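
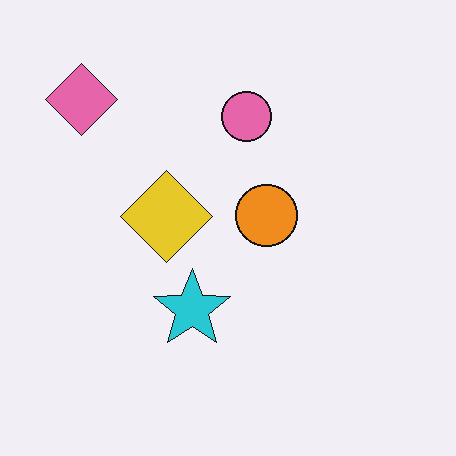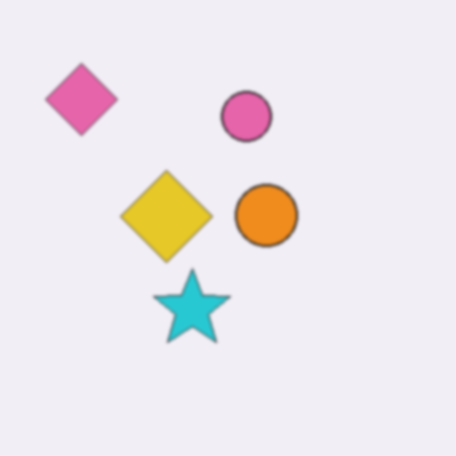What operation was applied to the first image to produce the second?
Slightly softened.

Shape edges and outlines are uniformly softened across the whole image.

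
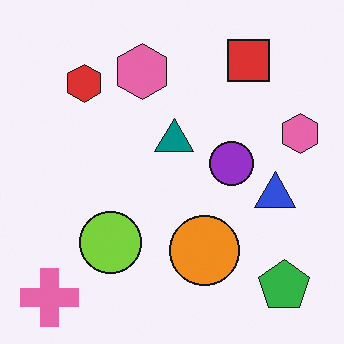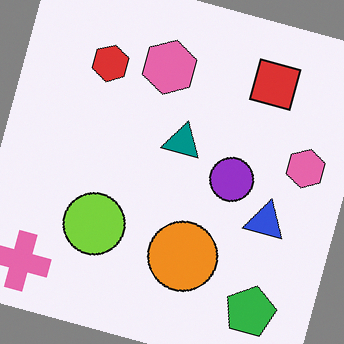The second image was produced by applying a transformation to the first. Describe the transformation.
This is the original image rotated clockwise by a clearly visible amount.

Every shape is tilted by the same angle and the image corners show triangular fill wedges — a whole-image rotation by a non-right angle.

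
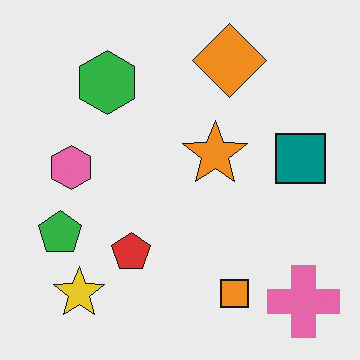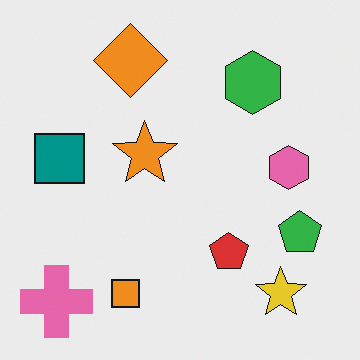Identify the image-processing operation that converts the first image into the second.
The second image is the first flipped horizontally (left ↔ right).

The pink cross is in the bottom-right of the first image and the bottom-left of the second — shapes on opposite sides of the vertical midline have swapped in a mirror flip.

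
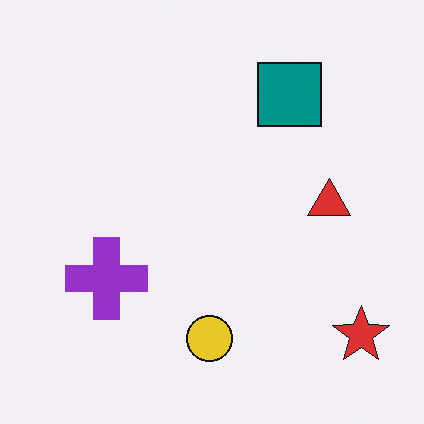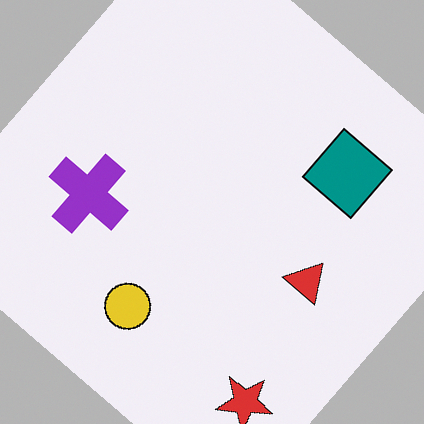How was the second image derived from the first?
This is the original image rotated clockwise by a large amount — several tens of degrees.

Every shape is tilted by the same angle and the image corners show triangular fill wedges — a whole-image rotation by a non-right angle.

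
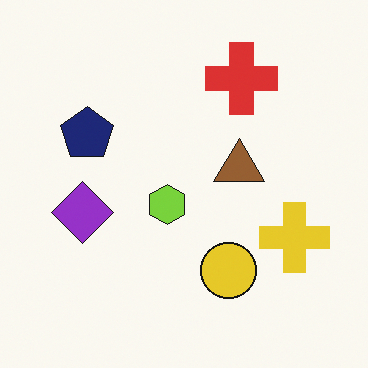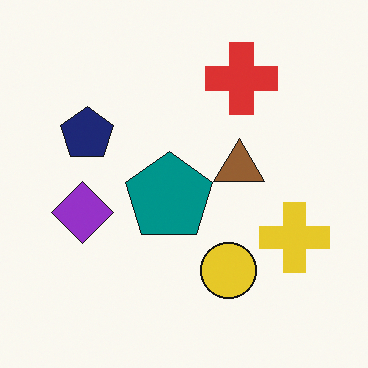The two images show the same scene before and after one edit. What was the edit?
Overlaid with an additional teal pentagon.

A teal pentagon appears in the second image that is absent from the first.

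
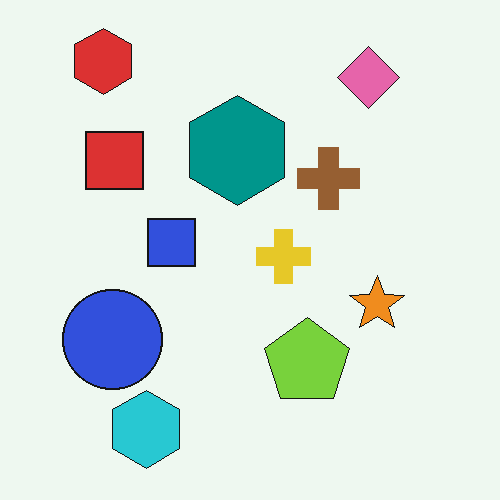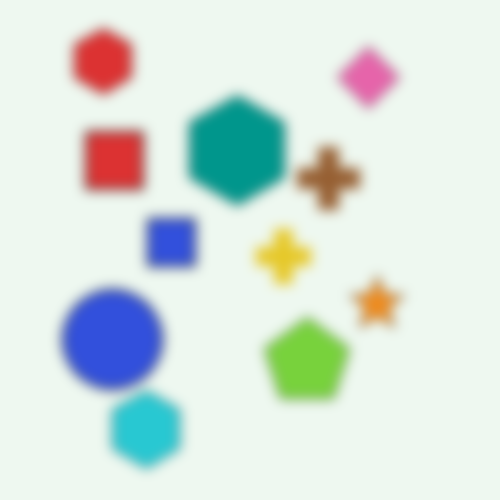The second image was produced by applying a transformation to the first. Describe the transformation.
The second image is the first strongly gaussian-blurred.

Shape edges and outlines are uniformly softened across the whole image.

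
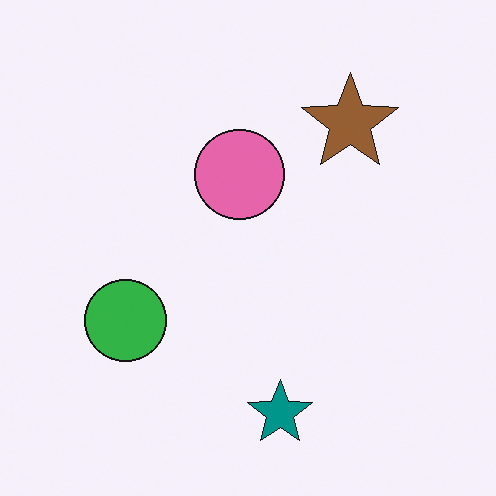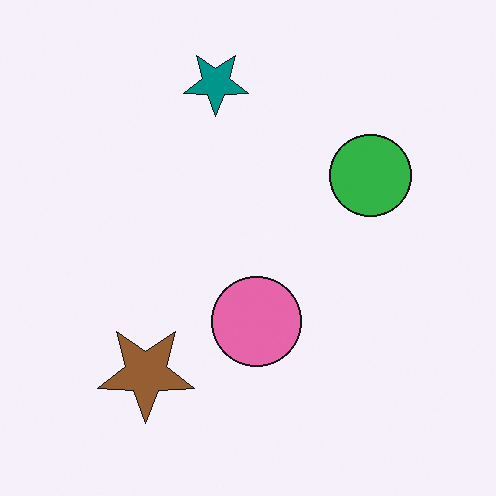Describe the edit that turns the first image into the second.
It was rotated 180°.

The teal star sits in the bottom of the first image and the top of the second — consistent with a whole-image 180° rotation.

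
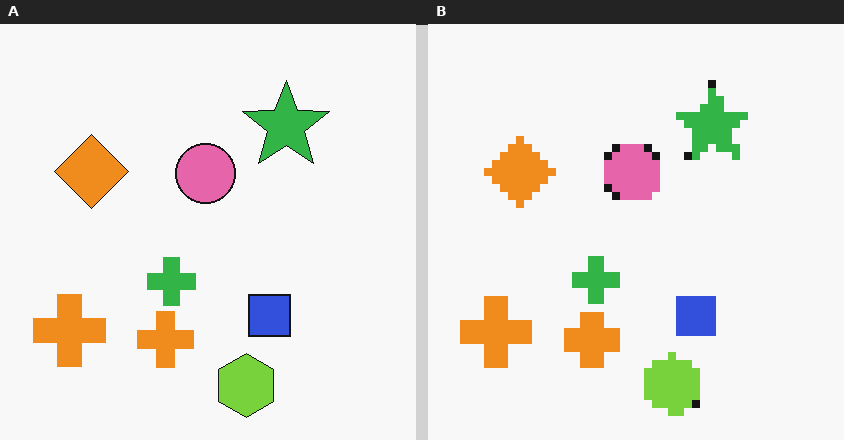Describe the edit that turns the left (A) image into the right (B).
The transformation is: pixelated into visible square blocks.

Shapes are reduced to large square blocks; fine edges and outlines are lost — a downscale-then-upscale (mosaic) effect.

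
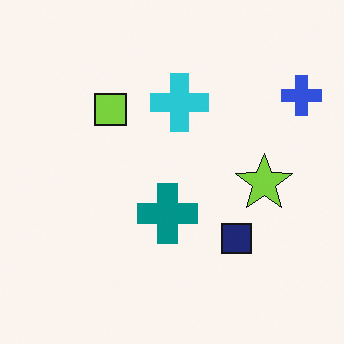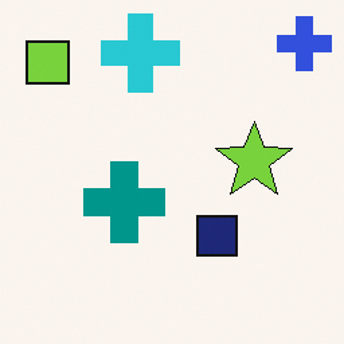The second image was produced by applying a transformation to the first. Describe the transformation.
The transformation is: cropped to a modestly smaller region and rescaled.

The visible shapes are larger and the field of view is narrower; shapes near the original edges may be partly or wholly outside the frame — a crop-and-rescale.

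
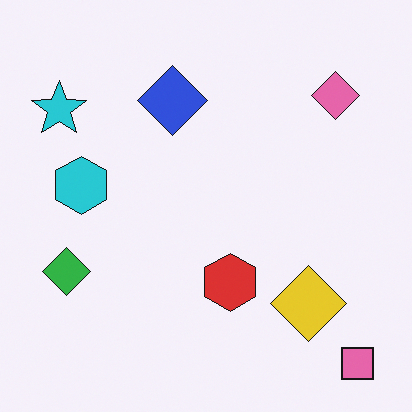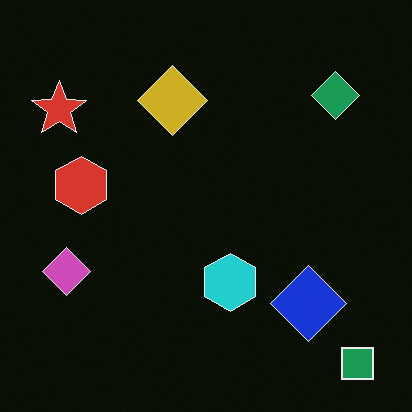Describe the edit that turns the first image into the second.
Color-inverted (negative).

The light background has become dark and every shape's color is its complement — a photographic negative.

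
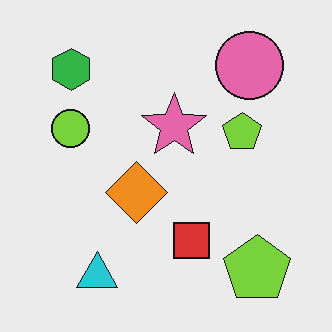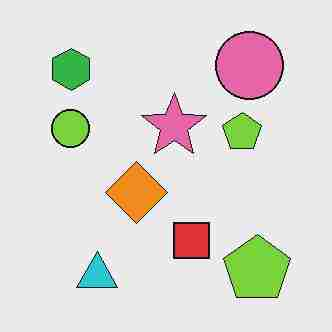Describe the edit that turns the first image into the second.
Heavily JPEG-compressed with obvious blocking artifacts.

Blocky 8×8 compression artifacts appear around shape edges and the flat background shows ringing — characteristic JPEG degradation.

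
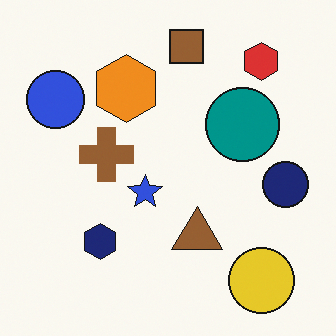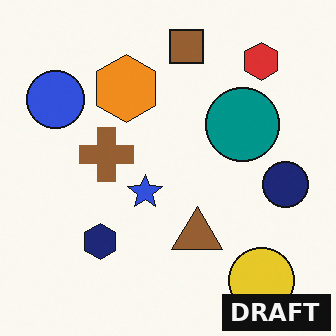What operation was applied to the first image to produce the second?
The transformation is: watermarked with the text "DRAFT" in the lower-right corner.

A dark label reading "DRAFT" appears in the lower-right corner.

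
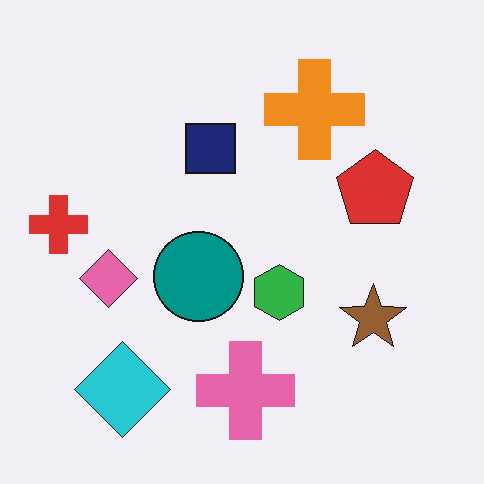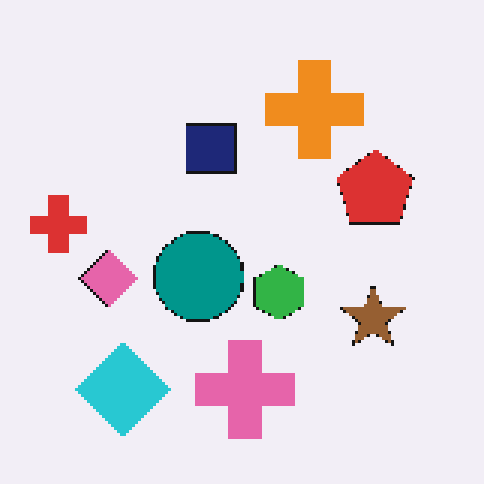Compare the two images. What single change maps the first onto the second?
It was lightly pixelated (a mild mosaic effect).

Shapes are reduced to large square blocks; fine edges and outlines are lost — a downscale-then-upscale (mosaic) effect.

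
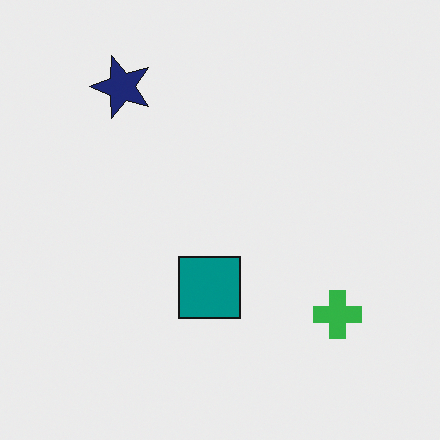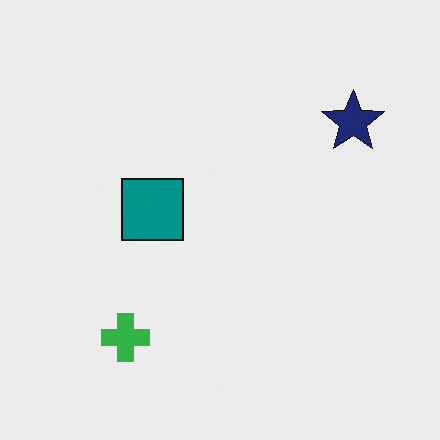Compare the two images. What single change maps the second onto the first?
The transformation is: rotated 90° counter-clockwise.

The navy star sits in the top-right of the second image and the top-left of the first — consistent with a whole-image 90° counter-clockwise rotation.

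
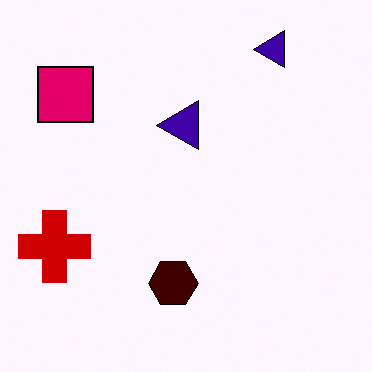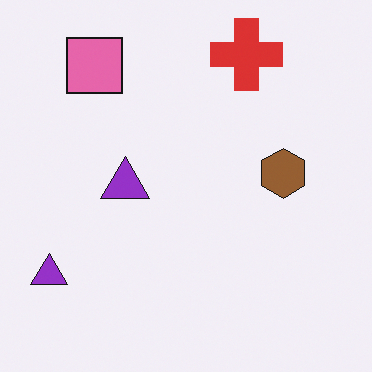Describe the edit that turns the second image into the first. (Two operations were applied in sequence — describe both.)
This is the original image boosted in contrast, then transposed (reflected across the top-left ↔ bottom-right diagonal).

Tones are pushed away from mid-grey across the whole image — a global contrast change. Shapes have swapped their row and column positions — what was in the top-right is now in the bottom-left — a diagonal reflection.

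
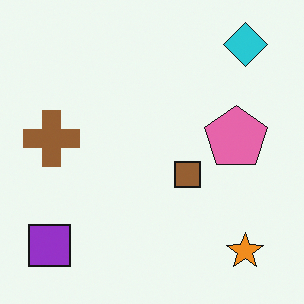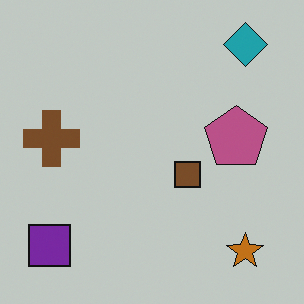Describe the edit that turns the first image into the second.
It was slightly darkened.

Every pixel — background and shapes alike — is uniformly darkened.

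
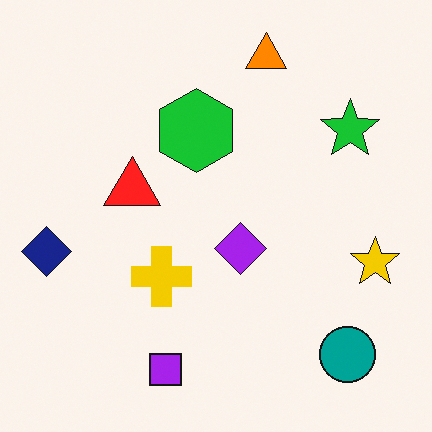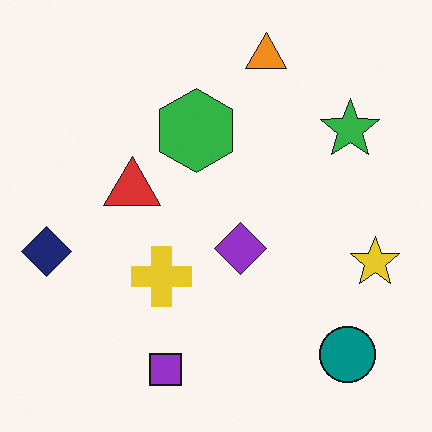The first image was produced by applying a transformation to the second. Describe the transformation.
It was slightly oversaturated.

All colors are more vivid — a global saturation change.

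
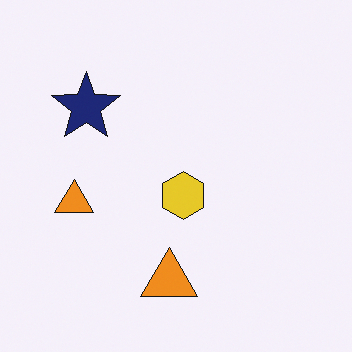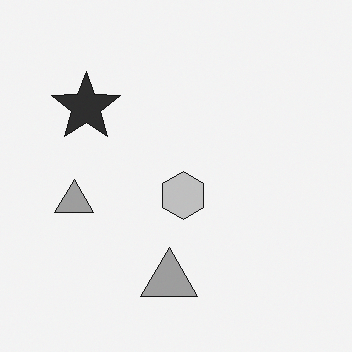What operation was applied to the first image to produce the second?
The second image is the first converted to grayscale.

All color is removed — every shape is now a shade of grey.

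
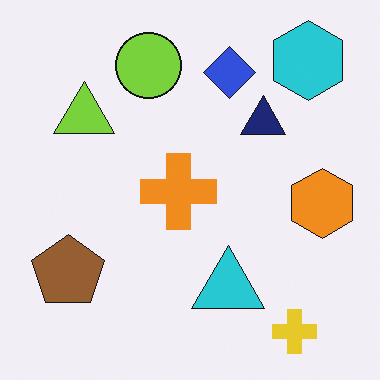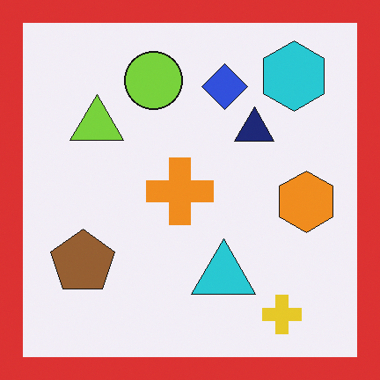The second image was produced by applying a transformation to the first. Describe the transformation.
This is the original image framed with a red border.

A solid red frame runs around the edge of the second image, with the content slightly shrunk inside it.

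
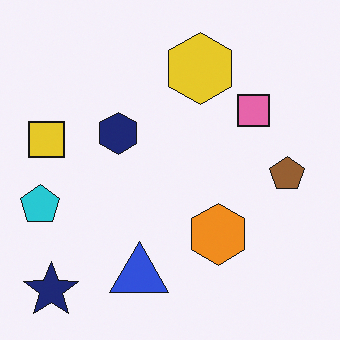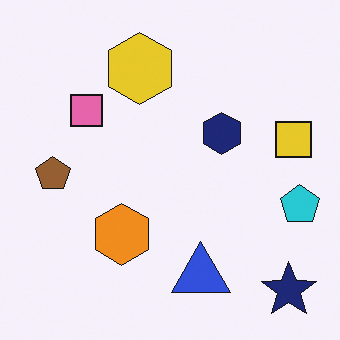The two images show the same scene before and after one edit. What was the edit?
The second image is the first flipped horizontally (left ↔ right).

The cyan pentagon is in the left of the first image and the right of the second — shapes on opposite sides of the vertical midline have swapped in a mirror flip.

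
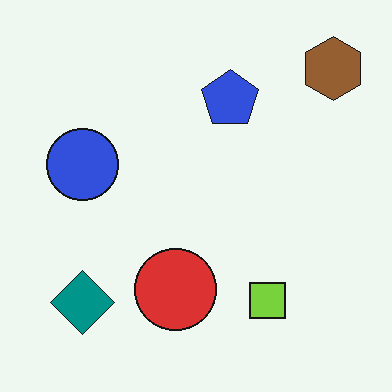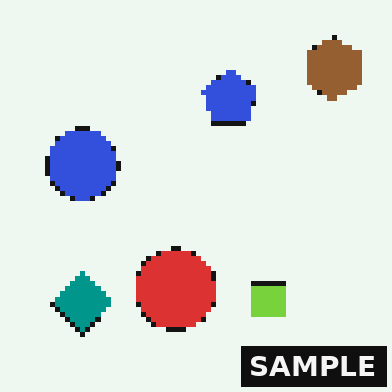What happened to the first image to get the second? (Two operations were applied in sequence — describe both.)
The image was mildly pixelated, then watermarked with the text "SAMPLE" in the lower-right corner.

Shapes are reduced to large square blocks; fine edges and outlines are lost — a downscale-then-upscale (mosaic) effect. A dark label reading "SAMPLE" appears in the lower-right corner.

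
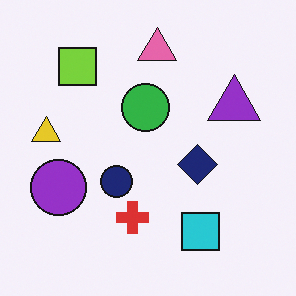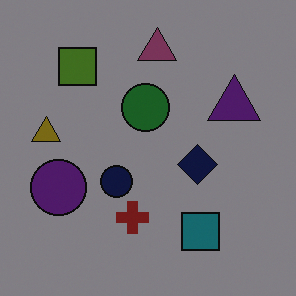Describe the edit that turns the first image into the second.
The second image is the first substantially darkened.

Every pixel — background and shapes alike — is uniformly darkened.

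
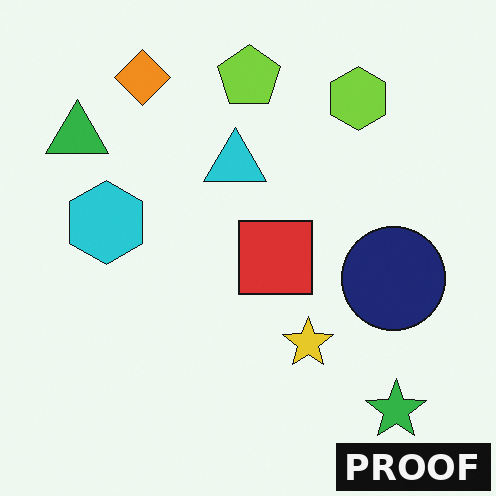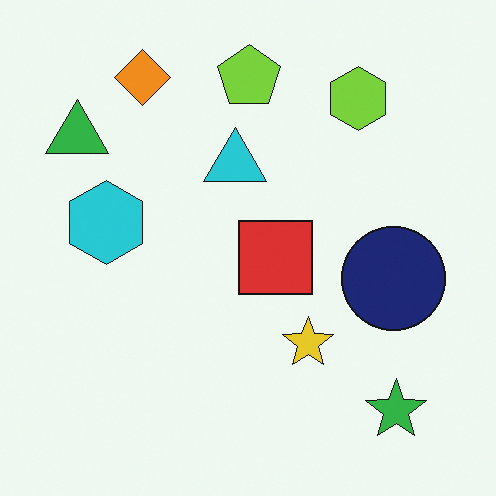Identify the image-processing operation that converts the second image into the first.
This is the original image watermarked with the text "PROOF" in the lower-right corner.

A dark label reading "PROOF" appears in the lower-right corner.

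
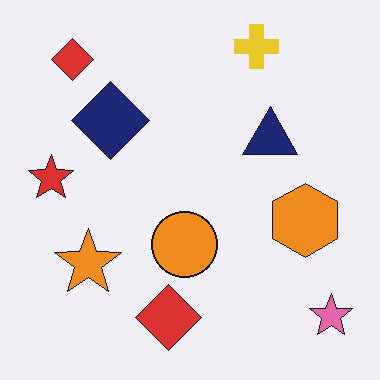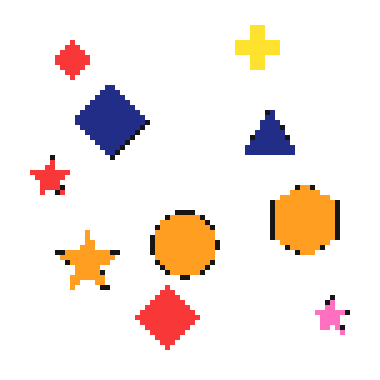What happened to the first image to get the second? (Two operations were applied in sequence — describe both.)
The transformation is: lightly pixelated (a mild mosaic effect), then slightly brightened.

Shapes are reduced to large square blocks; fine edges and outlines are lost — a downscale-then-upscale (mosaic) effect. Every pixel — background and shapes alike — is uniformly brightened.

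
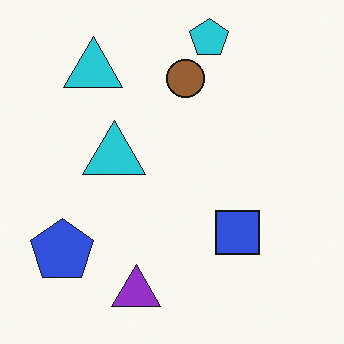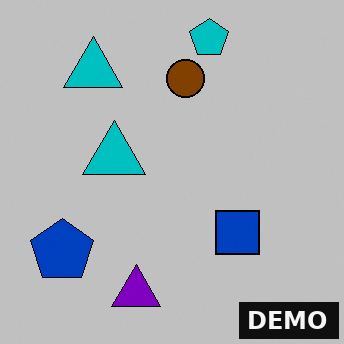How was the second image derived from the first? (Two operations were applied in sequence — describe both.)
It was aggressively posterized, then watermarked with the text "DEMO" in the lower-right corner.

Each flat color has snapped to a coarser quantized level — most visibly, the near-white background has dropped to a flat grey. A dark label reading "DEMO" appears in the lower-right corner.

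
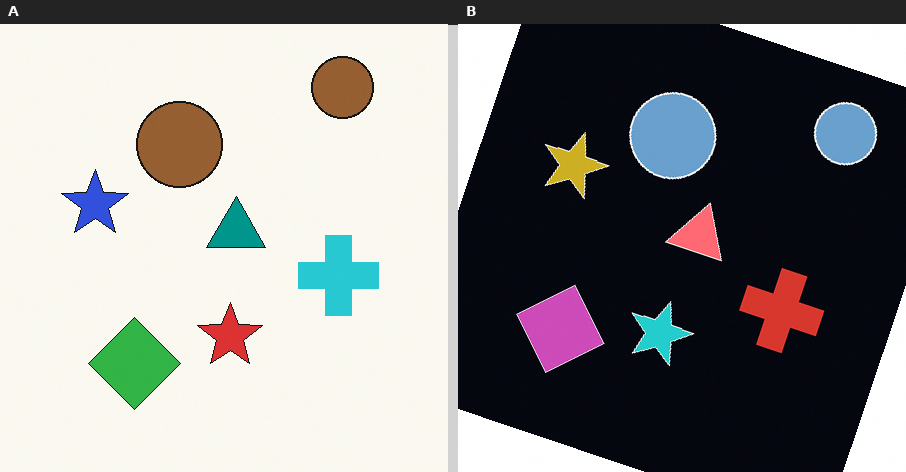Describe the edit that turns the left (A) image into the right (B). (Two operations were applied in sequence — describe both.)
The transformation is: rotated clockwise by a clearly visible amount, then color-inverted (negative).

Every shape is tilted by the same angle and the image corners show triangular fill wedges — a whole-image rotation by a non-right angle. The light background has become dark and every shape's color is its complement — a photographic negative.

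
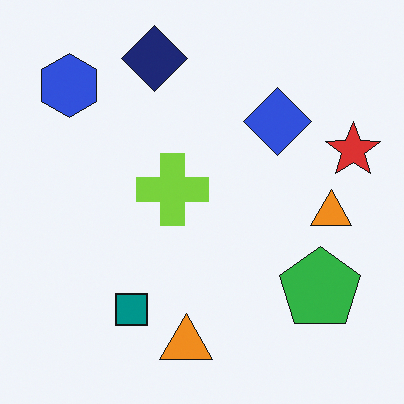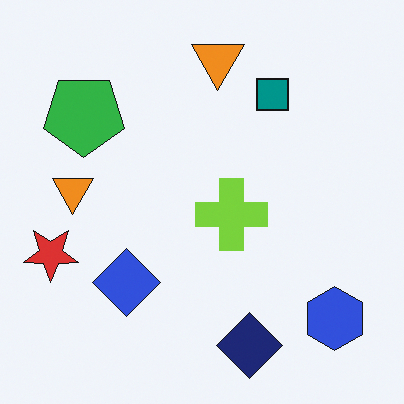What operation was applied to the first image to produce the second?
The transformation is: rotated 180°.

The blue hexagon sits in the top-left of the first image and the bottom-right of the second — consistent with a whole-image 180° rotation.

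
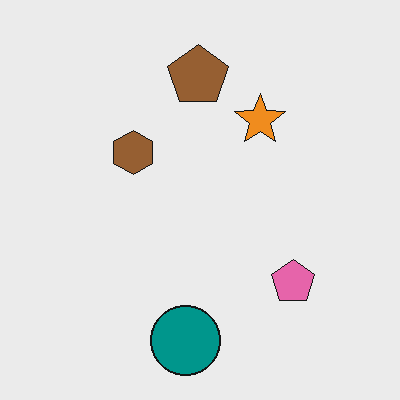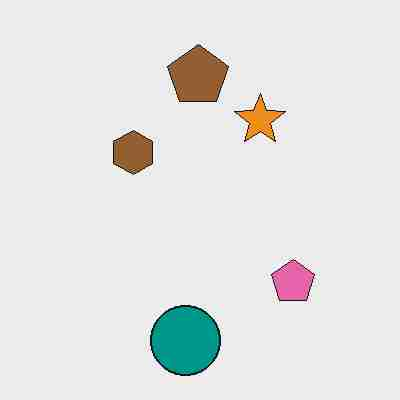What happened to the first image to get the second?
The image was degraded with heavy JPEG compression.

Blocky 8×8 compression artifacts appear around shape edges and the flat background shows ringing — characteristic JPEG degradation.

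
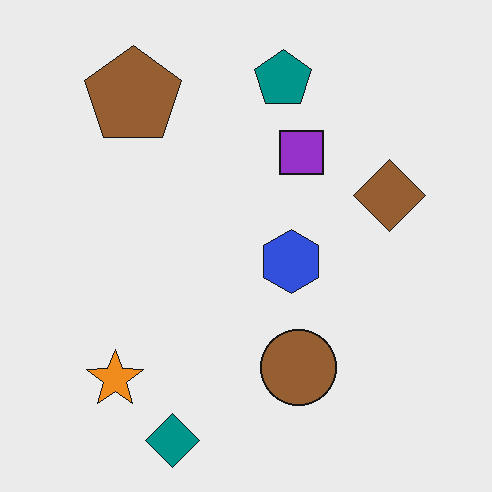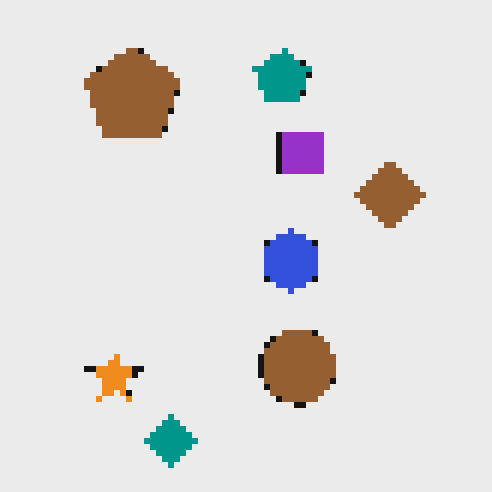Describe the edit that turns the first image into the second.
This is the original image pixelated into visible square blocks.

Shapes are reduced to large square blocks; fine edges and outlines are lost — a downscale-then-upscale (mosaic) effect.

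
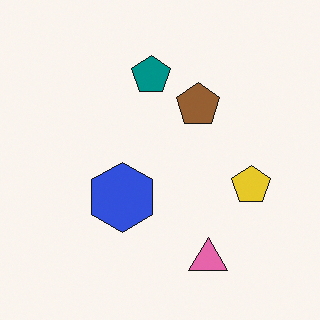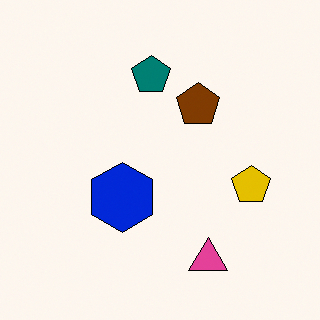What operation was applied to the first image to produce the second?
The image was given slightly increased contrast.

Tones are pushed away from mid-grey across the whole image — a global contrast change.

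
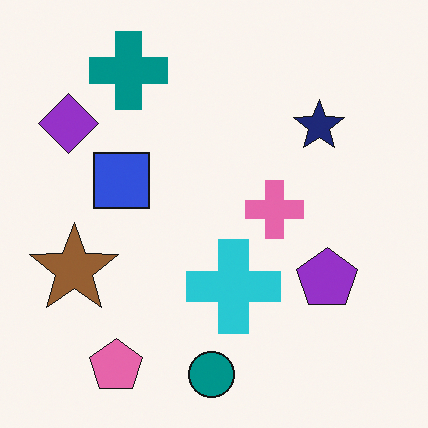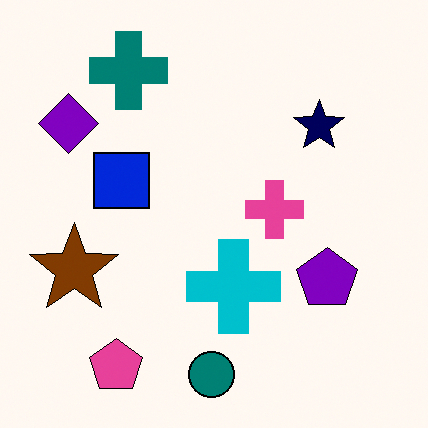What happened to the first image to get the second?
The image was given slightly increased contrast.

Tones are pushed away from mid-grey across the whole image — a global contrast change.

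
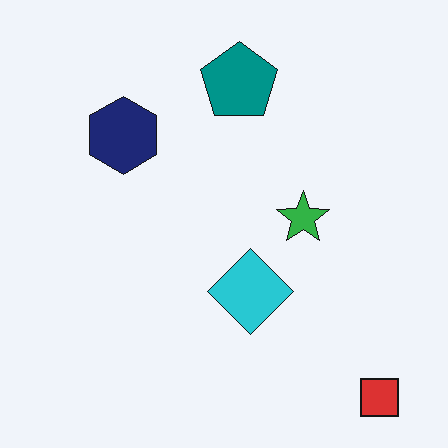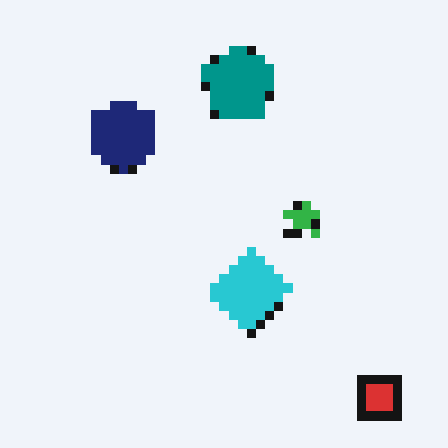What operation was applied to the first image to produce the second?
This is the original image coarsely pixelated.

Shapes are reduced to large square blocks; fine edges and outlines are lost — a downscale-then-upscale (mosaic) effect.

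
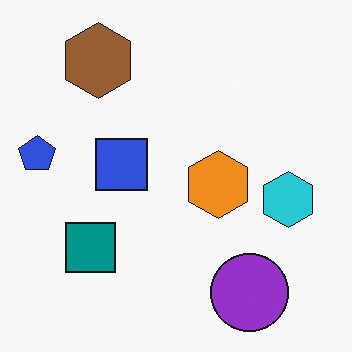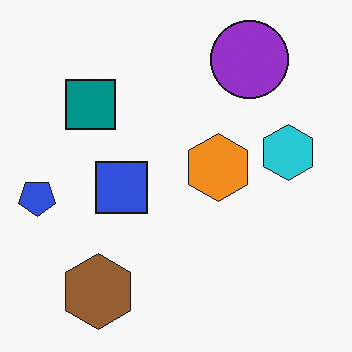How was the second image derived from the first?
The transformation is: flipped vertically (top ↔ bottom).

The purple circle is in the bottom-right of the first image and the top-right of the second — shapes on opposite sides of the horizontal midline have swapped in a mirror flip.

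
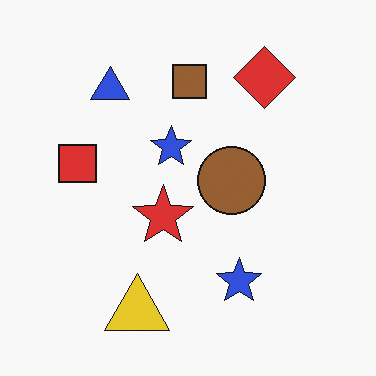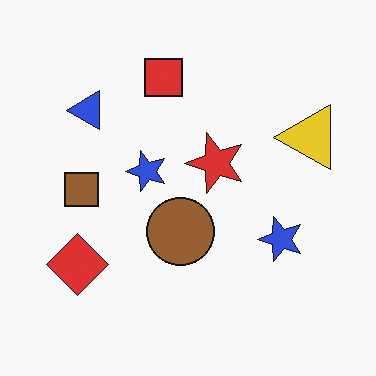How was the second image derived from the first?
This is the original image transposed (reflected across the top-left ↔ bottom-right diagonal).

Shapes have swapped their row and column positions — what was in the top-right is now in the bottom-left — a diagonal reflection.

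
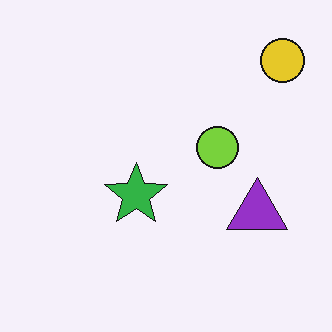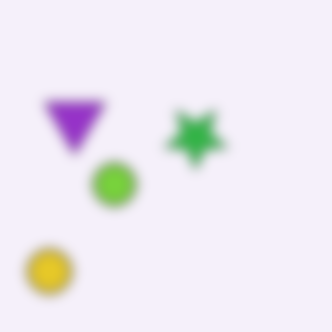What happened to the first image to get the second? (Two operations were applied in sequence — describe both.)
This is the original image heavily blurred, then rotated 180°.

Shape edges and outlines are uniformly softened across the whole image. The yellow circle sits in the top-right of the first image and the bottom-left of the second — consistent with a whole-image 180° rotation.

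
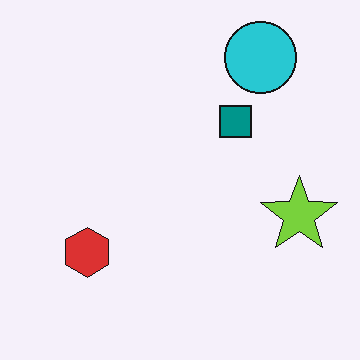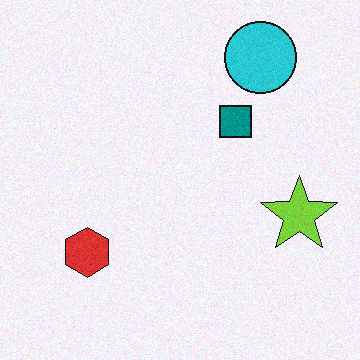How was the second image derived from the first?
Degraded with light additive noise.

Random speckle covers the whole image, including the flat background.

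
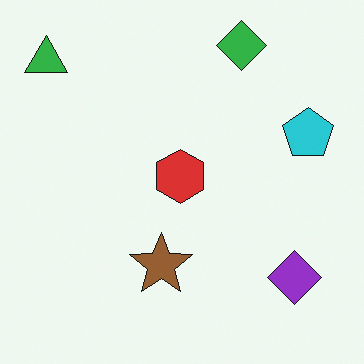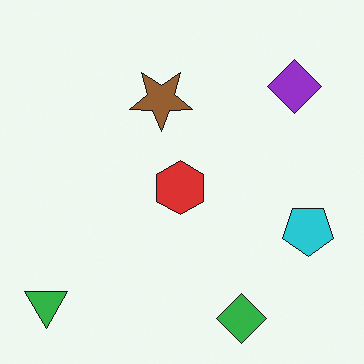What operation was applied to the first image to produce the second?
The image was flipped vertically (top ↔ bottom).

The green diamond is in the top of the first image and the bottom of the second — shapes on opposite sides of the horizontal midline have swapped in a mirror flip.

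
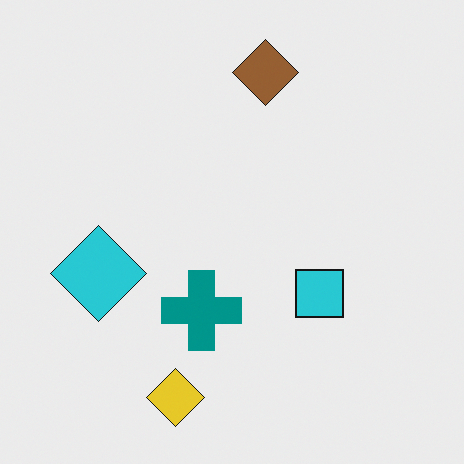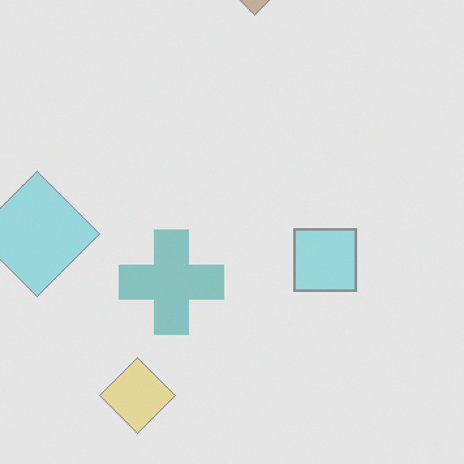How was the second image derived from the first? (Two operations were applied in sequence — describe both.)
Cropped slightly and scaled back up, then given much lower contrast.

The visible shapes are larger and the field of view is narrower; shapes near the original edges may be partly or wholly outside the frame — a crop-and-rescale. Tones are pushed toward mid-grey across the whole image — a global contrast change.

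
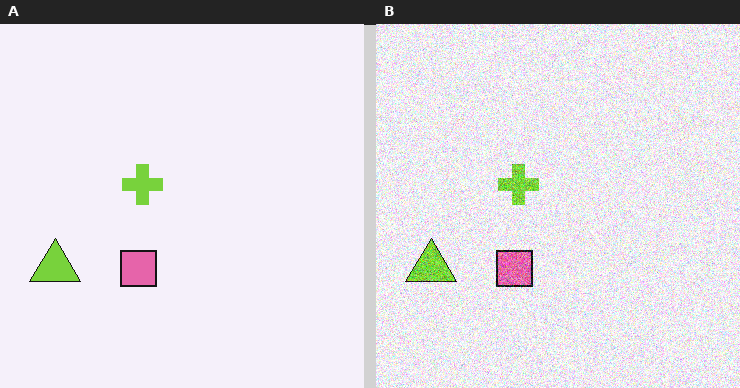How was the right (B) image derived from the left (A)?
It was degraded with strong gaussian noise.

Random speckle covers the whole image, including the flat background.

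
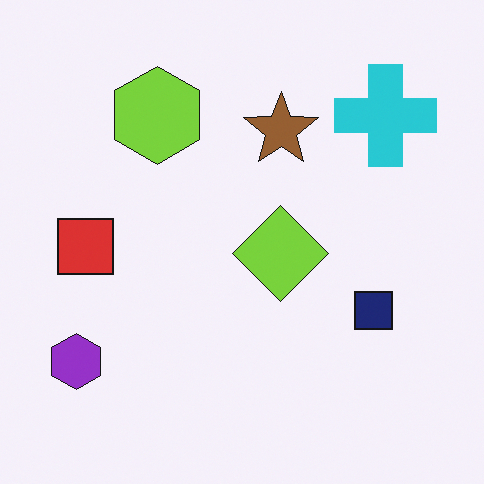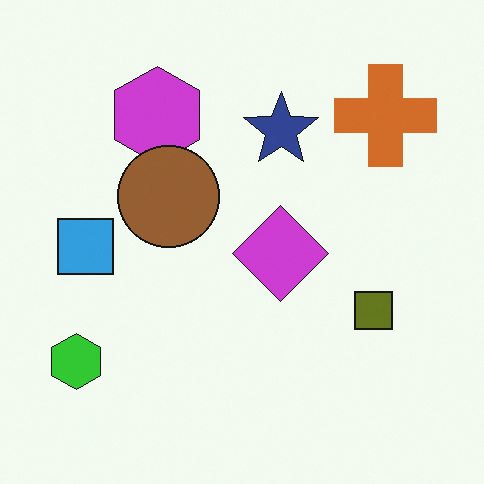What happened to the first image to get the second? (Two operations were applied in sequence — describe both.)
This is the original image hue-shifted through roughly half the color wheel, then overlaid with an additional brown circle.

Every shape's color has rotated by the same amount around the hue wheel — a uniform hue shift. A brown circle appears in the second image that is absent from the first.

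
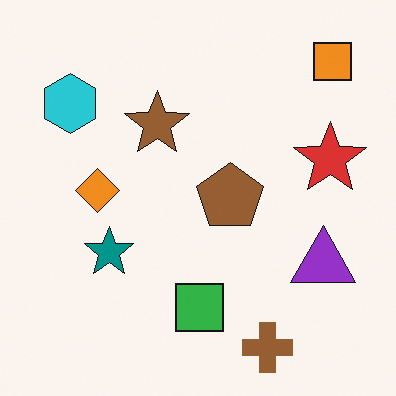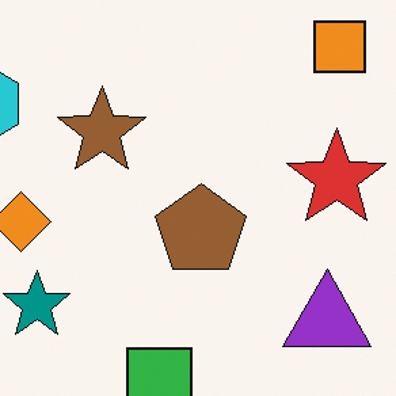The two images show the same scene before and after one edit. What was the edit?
The transformation is: cropped slightly and scaled back up.

The visible shapes are larger and the field of view is narrower; shapes near the original edges may be partly or wholly outside the frame — a crop-and-rescale.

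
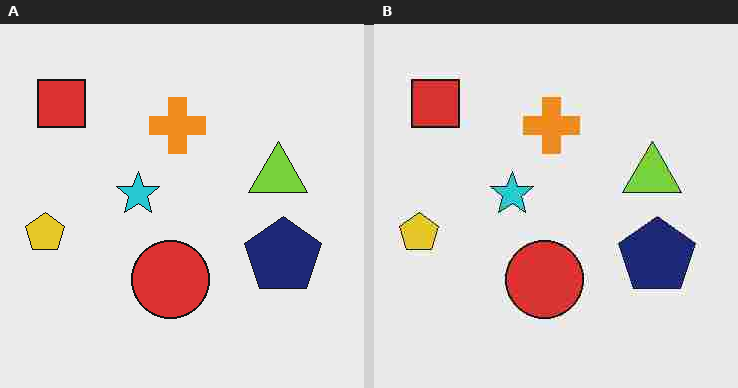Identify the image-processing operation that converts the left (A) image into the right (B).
The transformation is: heavily JPEG-compressed with obvious blocking artifacts.

Blocky 8×8 compression artifacts appear around shape edges and the flat background shows ringing — characteristic JPEG degradation.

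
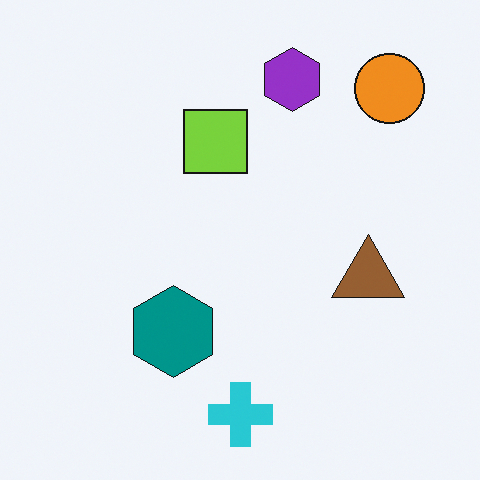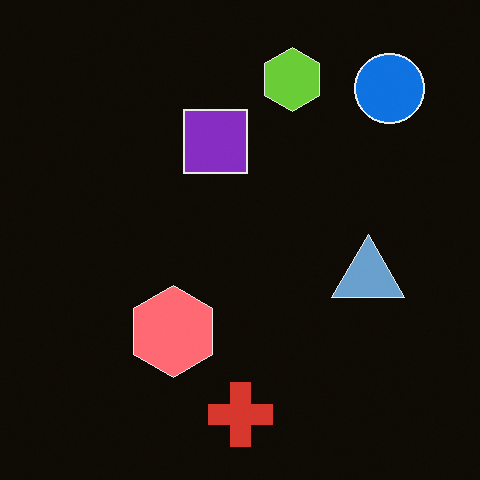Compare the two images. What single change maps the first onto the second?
Color-inverted (negative).

The light background has become dark and every shape's color is its complement — a photographic negative.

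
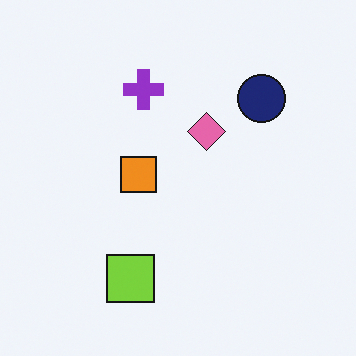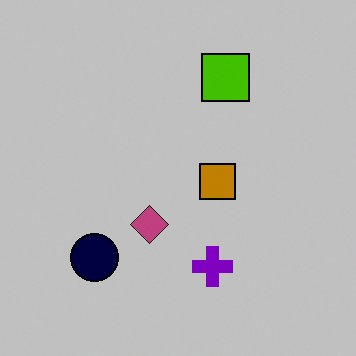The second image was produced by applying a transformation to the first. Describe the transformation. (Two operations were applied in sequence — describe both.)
The second image is the first rotated 180°, then heavily posterized to just a handful of flat colors.

The navy circle sits in the top-right of the first image and the bottom-left of the second — consistent with a whole-image 180° rotation. Each flat color has snapped to a coarser quantized level — most visibly, the near-white background has dropped to a flat grey.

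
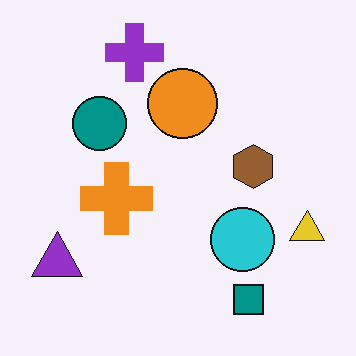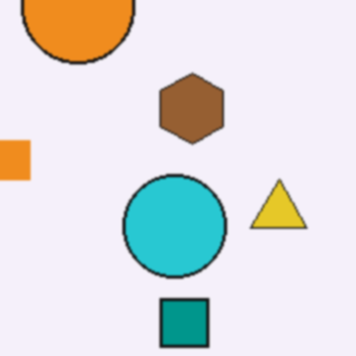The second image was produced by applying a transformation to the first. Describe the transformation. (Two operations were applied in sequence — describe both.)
The image was cropped to a modestly smaller region and rescaled, then slightly softened.

The visible shapes are larger and the field of view is narrower; shapes near the original edges may be partly or wholly outside the frame — a crop-and-rescale. Shape edges and outlines are uniformly softened across the whole image.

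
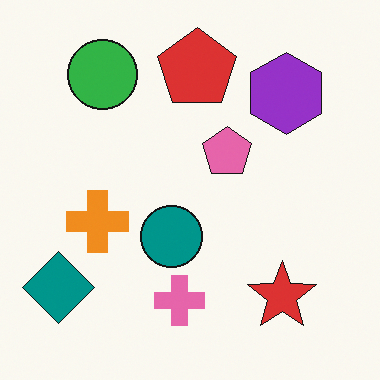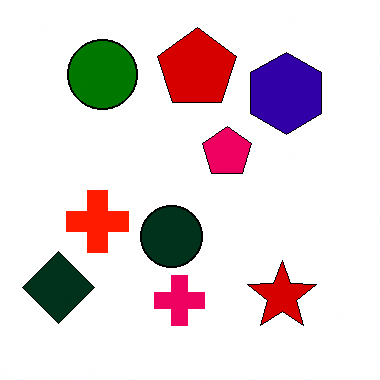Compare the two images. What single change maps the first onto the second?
The transformation is: given much higher contrast.

Tones are pushed away from mid-grey across the whole image — a global contrast change.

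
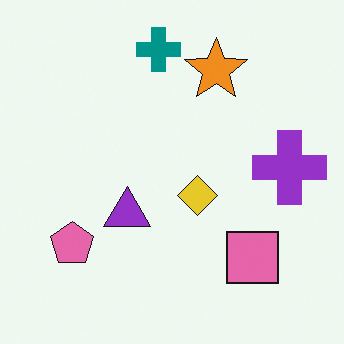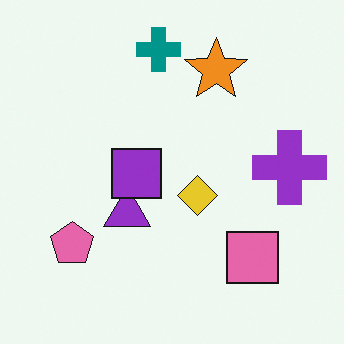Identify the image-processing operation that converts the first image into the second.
It was overlaid with an additional purple square.

A purple square appears in the second image that is absent from the first.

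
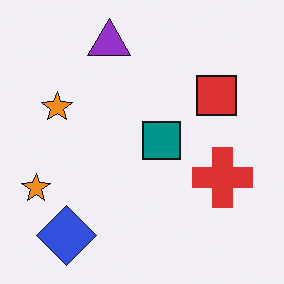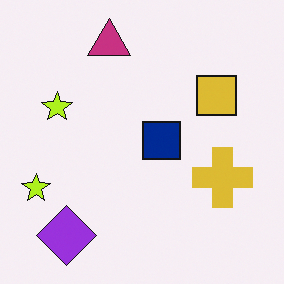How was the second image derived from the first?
Hue-shifted by a small amount.

Every shape's color has rotated by the same amount around the hue wheel — a uniform hue shift.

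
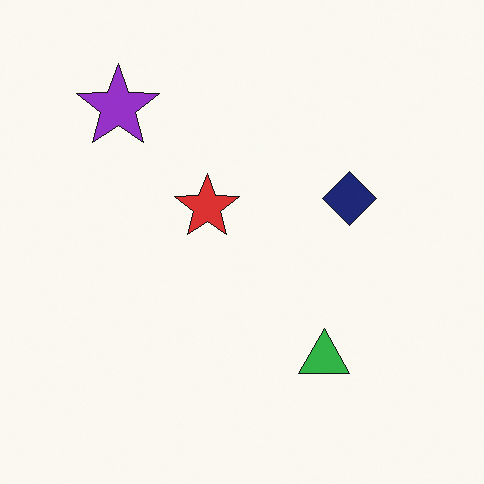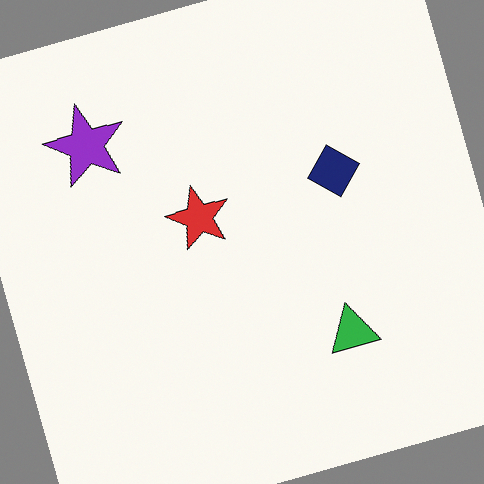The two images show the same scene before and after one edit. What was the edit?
It was rotated counter-clockwise by a moderate amount.

Every shape is tilted by the same angle and the image corners show triangular fill wedges — a whole-image rotation by a non-right angle.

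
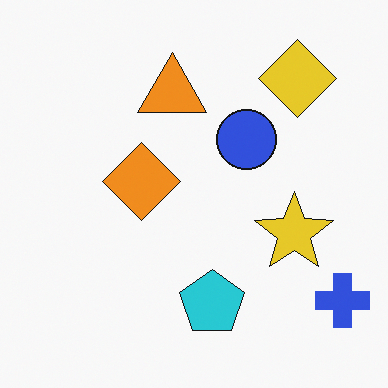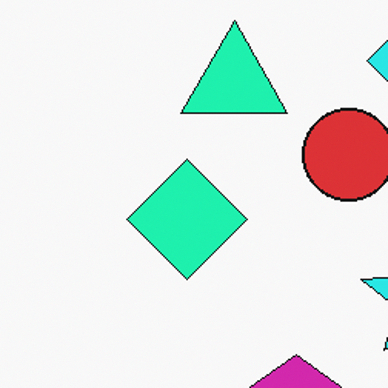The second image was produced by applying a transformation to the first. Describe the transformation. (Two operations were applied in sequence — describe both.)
The second image is the first cropped to a modestly smaller region and rescaled, then hue-shifted through roughly a third of the color wheel.

The visible shapes are larger and the field of view is narrower; shapes near the original edges may be partly or wholly outside the frame — a crop-and-rescale. Every shape's color has rotated by the same amount around the hue wheel — a uniform hue shift.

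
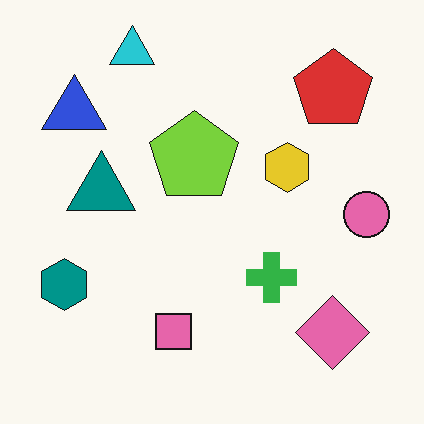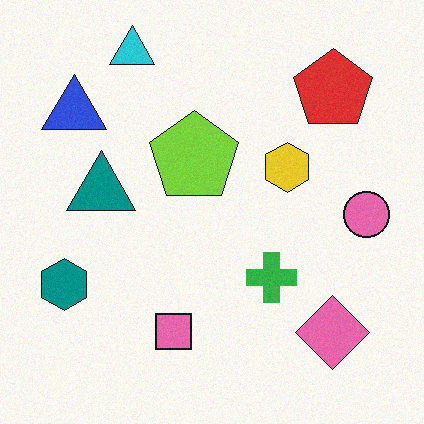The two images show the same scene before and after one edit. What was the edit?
The second image is the first degraded with subtle gaussian noise.

Random speckle covers the whole image, including the flat background.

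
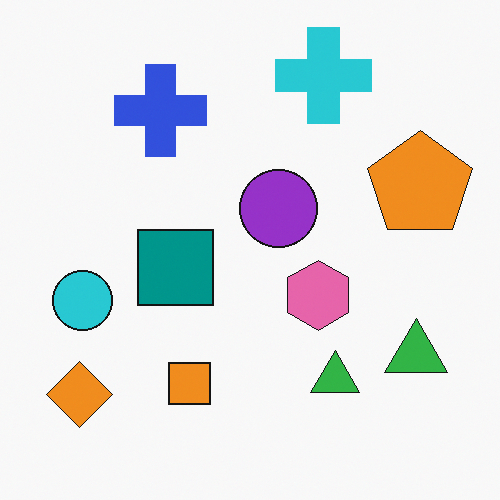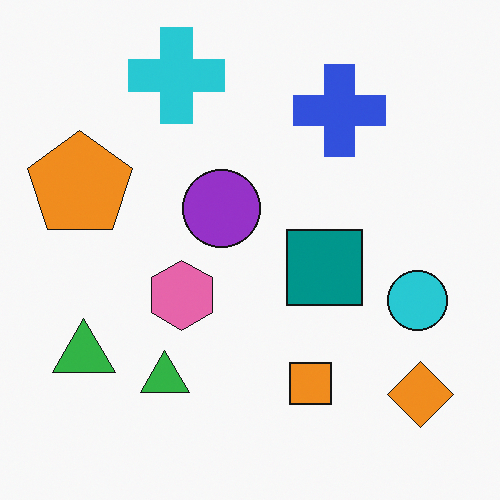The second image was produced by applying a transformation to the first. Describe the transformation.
Flipped horizontally (left ↔ right).

The orange diamond is in the bottom-left of the first image and the bottom-right of the second — shapes on opposite sides of the vertical midline have swapped in a mirror flip.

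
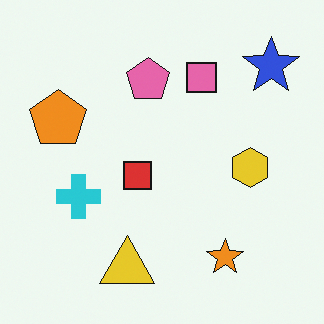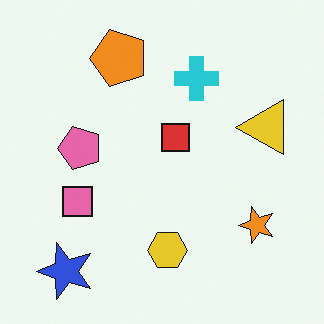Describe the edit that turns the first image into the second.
The transformation is: transposed (reflected across the top-left ↔ bottom-right diagonal).

Shapes have swapped their row and column positions — what was in the top-right is now in the bottom-left — a diagonal reflection.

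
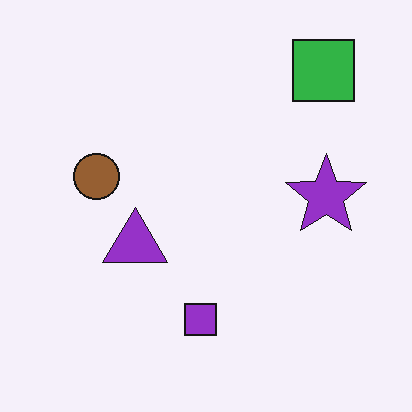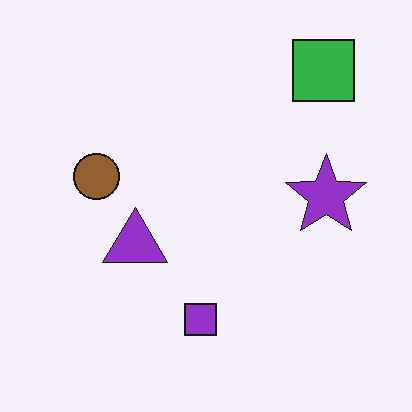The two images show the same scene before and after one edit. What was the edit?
Given moderate JPEG compression.

Blocky 8×8 compression artifacts appear around shape edges and the flat background shows ringing — characteristic JPEG degradation.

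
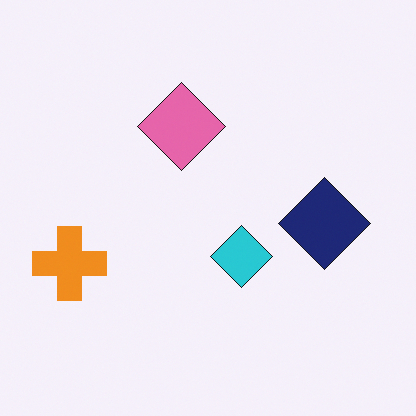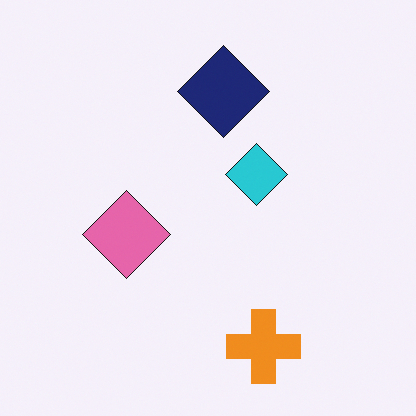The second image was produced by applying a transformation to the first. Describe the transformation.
The second image is the first rotated 90° counter-clockwise.

The orange cross sits in the left of the first image and the bottom of the second — consistent with a whole-image 90° counter-clockwise rotation.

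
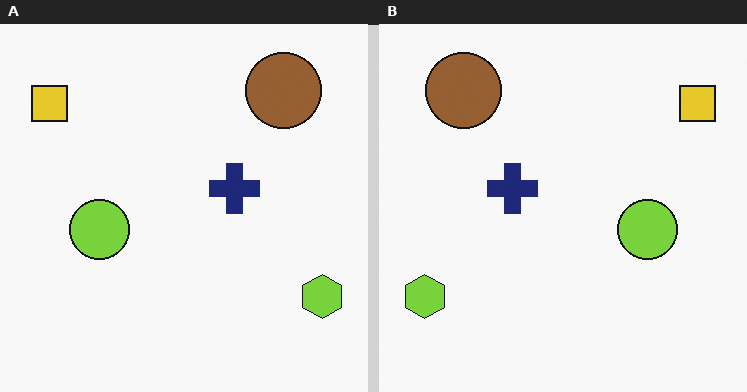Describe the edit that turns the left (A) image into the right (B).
It was flipped horizontally (left ↔ right).

The lime hexagon is in the bottom-right of the left (A) image and the bottom-left of the right (B) — shapes on opposite sides of the vertical midline have swapped in a mirror flip.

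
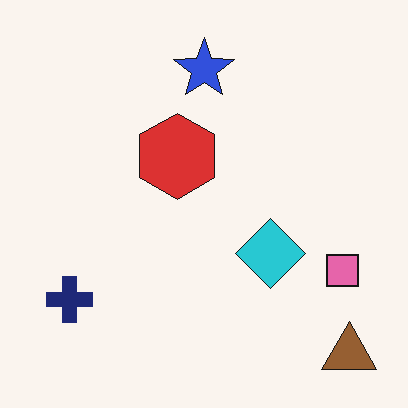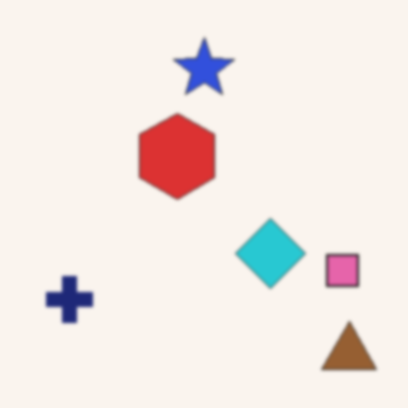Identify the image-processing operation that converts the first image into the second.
The second image is the first given a subtle gaussian blur.

Shape edges and outlines are uniformly softened across the whole image.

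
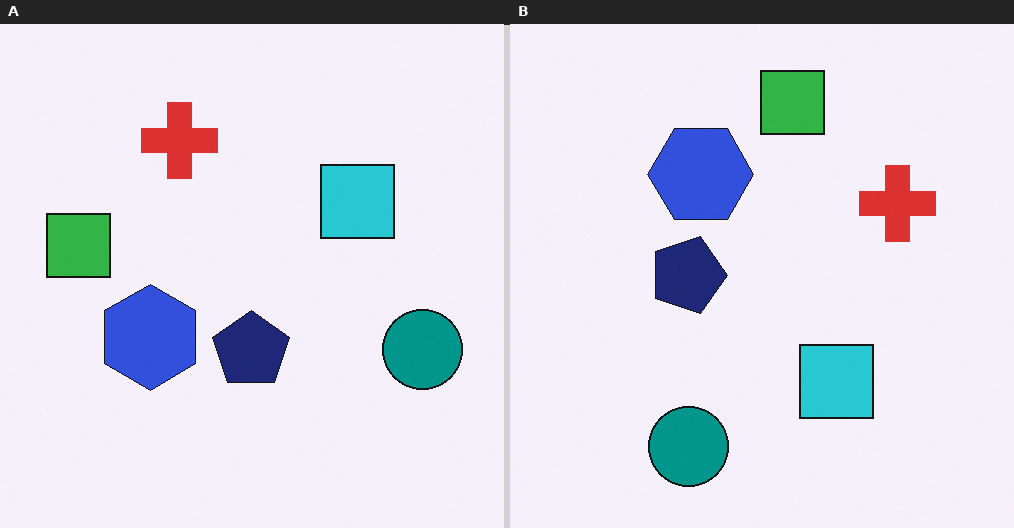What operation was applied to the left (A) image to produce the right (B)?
It was rotated 90° clockwise.

The teal circle sits in the right of the left (A) image and the bottom of the right (B) — consistent with a whole-image 90° clockwise rotation.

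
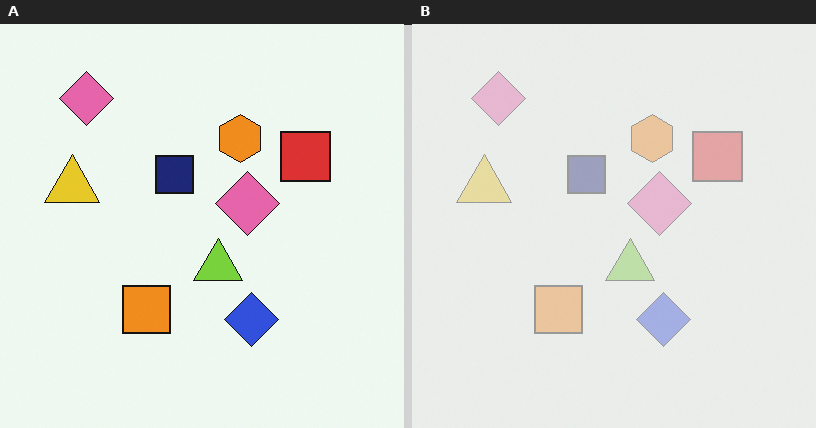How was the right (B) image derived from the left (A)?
This is the original image washed out (contrast reduced).

Tones are pushed toward mid-grey across the whole image — a global contrast change.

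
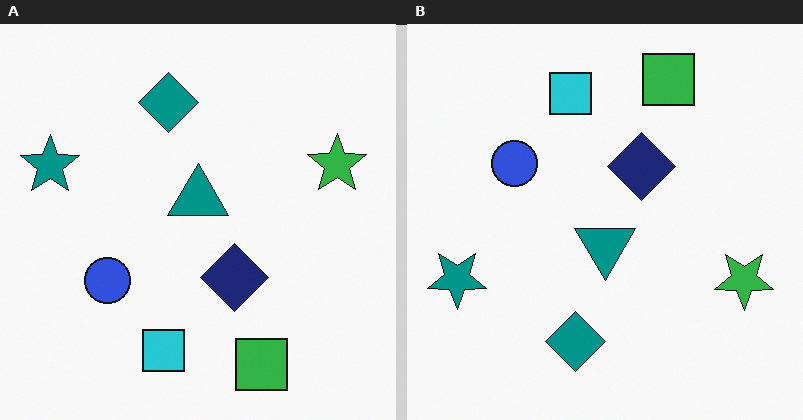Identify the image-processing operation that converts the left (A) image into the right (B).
Flipped vertically (top ↔ bottom).

The green square is in the bottom of the left (A) image and the top of the right (B) — shapes on opposite sides of the horizontal midline have swapped in a mirror flip.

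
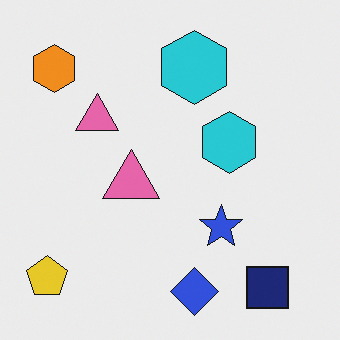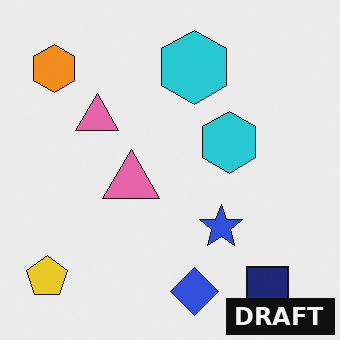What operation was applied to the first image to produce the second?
The transformation is: watermarked with the text "DRAFT" in the lower-right corner.

A dark label reading "DRAFT" appears in the lower-right corner.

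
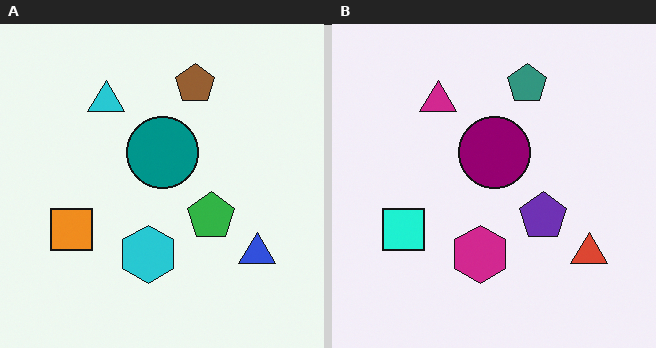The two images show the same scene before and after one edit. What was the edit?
Hue-shifted through roughly a third of the color wheel.

Every shape's color has rotated by the same amount around the hue wheel — a uniform hue shift.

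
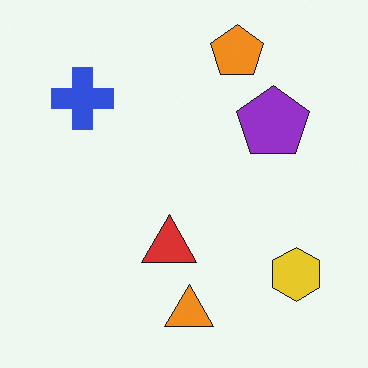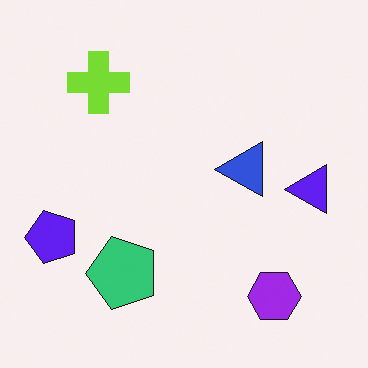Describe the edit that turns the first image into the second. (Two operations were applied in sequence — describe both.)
The image was hue-shifted through roughly half the color wheel, then transposed (reflected across the top-left ↔ bottom-right diagonal).

Every shape's color has rotated by the same amount around the hue wheel — a uniform hue shift. Shapes have swapped their row and column positions — what was in the top-right is now in the bottom-left — a diagonal reflection.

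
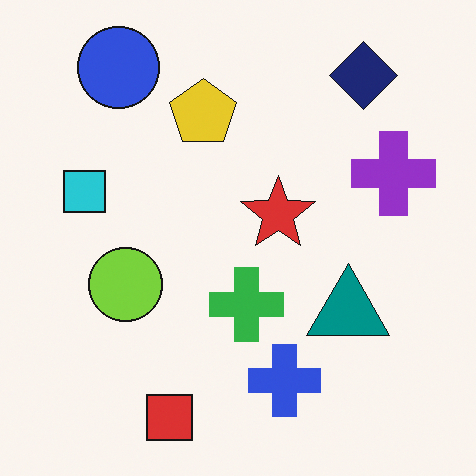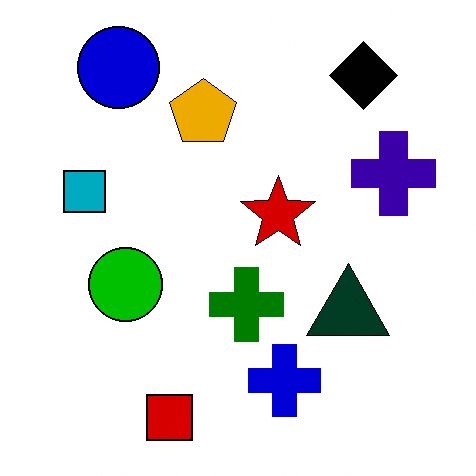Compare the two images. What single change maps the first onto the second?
The image was given much higher contrast.

Tones are pushed away from mid-grey across the whole image — a global contrast change.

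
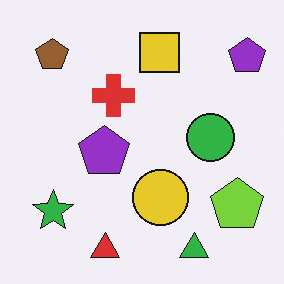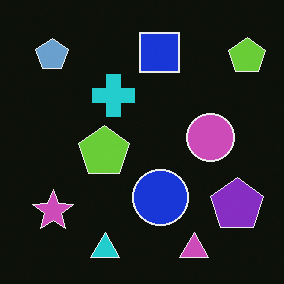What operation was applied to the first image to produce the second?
The transformation is: color-inverted (negative).

The light background has become dark and every shape's color is its complement — a photographic negative.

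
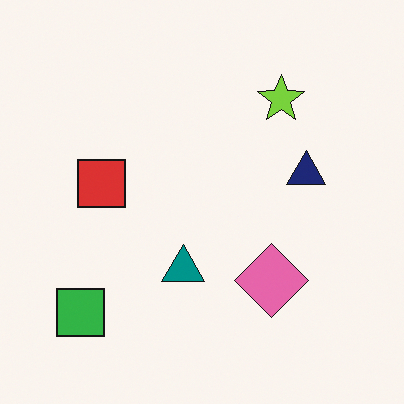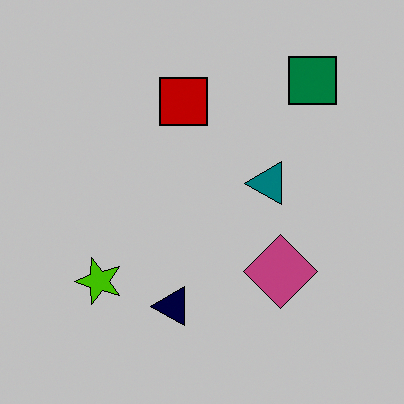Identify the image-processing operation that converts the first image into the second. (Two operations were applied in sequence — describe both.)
This is the original image transposed (reflected across the top-left ↔ bottom-right diagonal), then aggressively posterized.

Shapes have swapped their row and column positions — what was in the top-right is now in the bottom-left — a diagonal reflection. Each flat color has snapped to a coarser quantized level — most visibly, the near-white background has dropped to a flat grey.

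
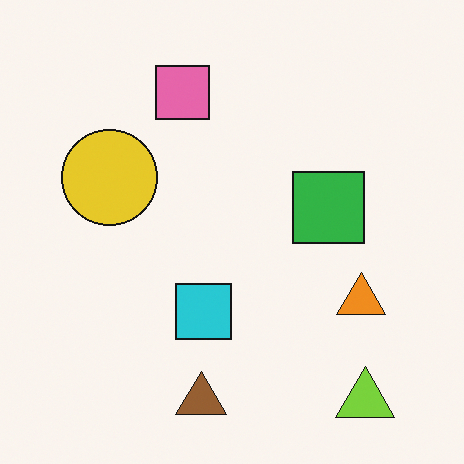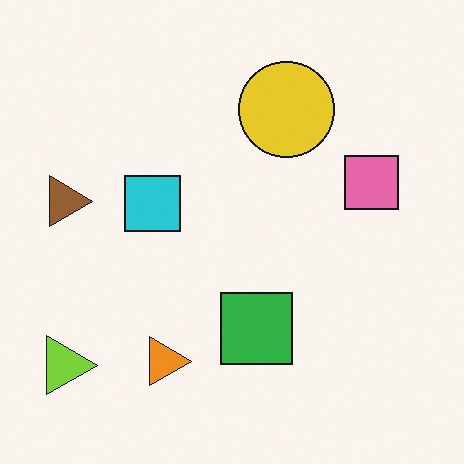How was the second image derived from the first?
It was rotated 90° clockwise.

The lime triangle sits in the bottom-right of the first image and the bottom-left of the second — consistent with a whole-image 90° clockwise rotation.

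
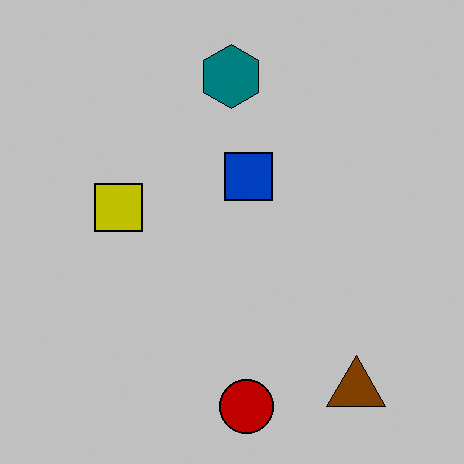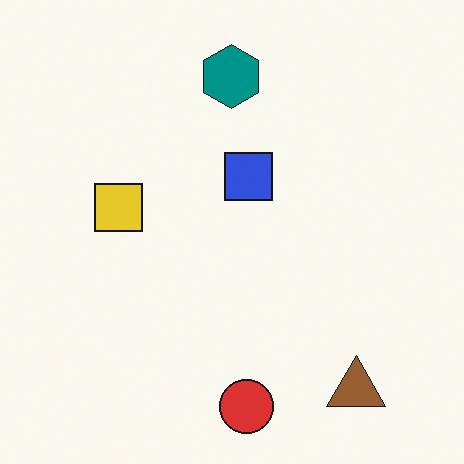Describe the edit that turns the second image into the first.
The image was heavily posterized to just a handful of flat colors.

Each flat color has snapped to a coarser quantized level — most visibly, the near-white background has dropped to a flat grey.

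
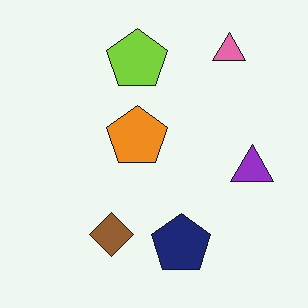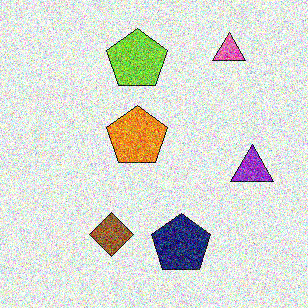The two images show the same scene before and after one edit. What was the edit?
Degraded with heavy additive noise.

Random speckle covers the whole image, including the flat background.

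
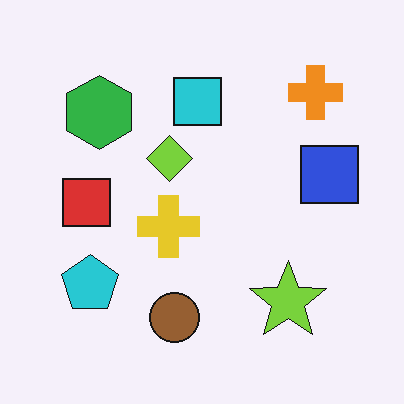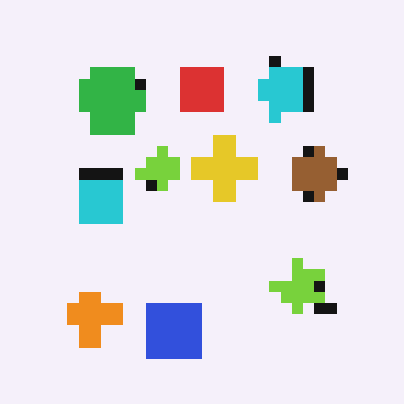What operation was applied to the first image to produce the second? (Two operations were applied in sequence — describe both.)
This is the original image heavily pixelated into large blocks, then transposed (reflected across the top-left ↔ bottom-right diagonal).

Shapes are reduced to large square blocks; fine edges and outlines are lost — a downscale-then-upscale (mosaic) effect. Shapes have swapped their row and column positions — what was in the top-right is now in the bottom-left — a diagonal reflection.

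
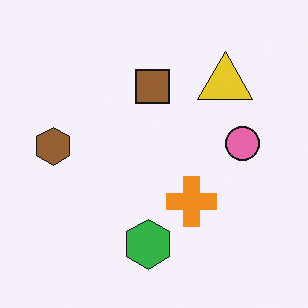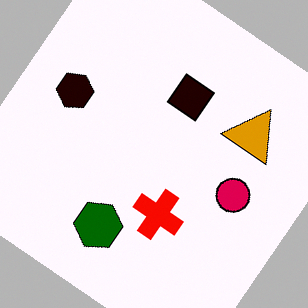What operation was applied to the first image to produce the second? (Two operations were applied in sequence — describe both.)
The image was given much higher contrast, then rotated clockwise by a large amount — several tens of degrees.

Tones are pushed away from mid-grey across the whole image — a global contrast change. Every shape is tilted by the same angle and the image corners show triangular fill wedges — a whole-image rotation by a non-right angle.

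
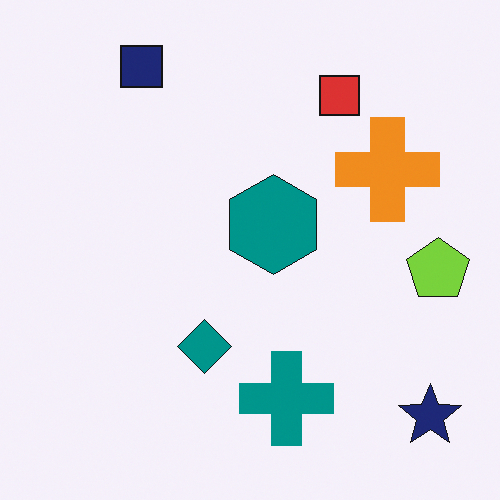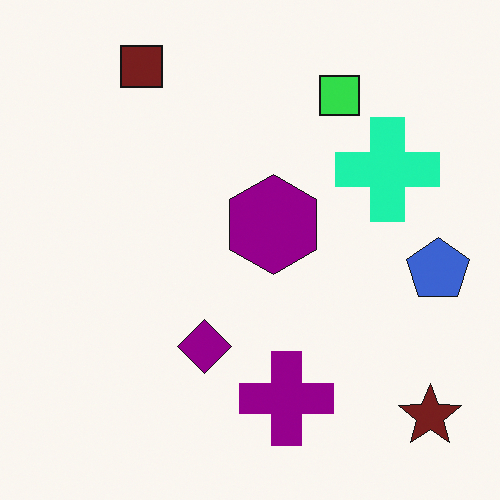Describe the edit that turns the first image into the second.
The transformation is: hue-shifted by a moderate amount.

Every shape's color has rotated by the same amount around the hue wheel — a uniform hue shift.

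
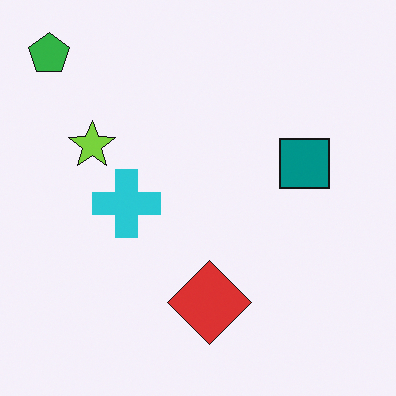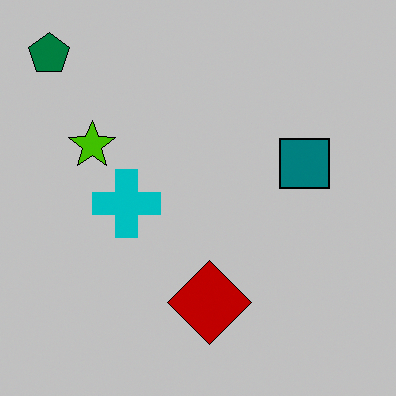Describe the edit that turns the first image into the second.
Heavily posterized to just a handful of flat colors.

Each flat color has snapped to a coarser quantized level — most visibly, the near-white background has dropped to a flat grey.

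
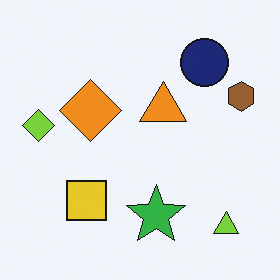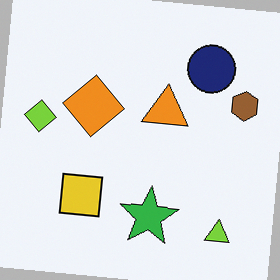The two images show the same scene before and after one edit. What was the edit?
The transformation is: rotated clockwise by a few degrees.

Every shape is tilted by the same angle and the image corners show triangular fill wedges — a whole-image rotation by a non-right angle.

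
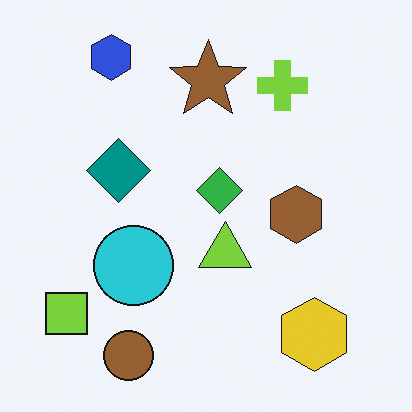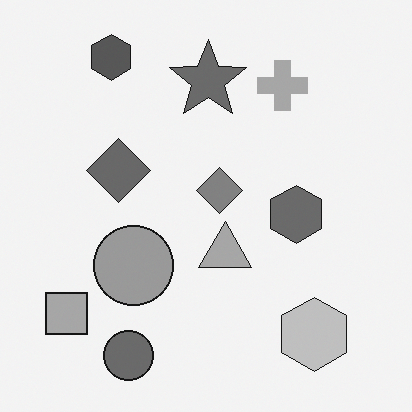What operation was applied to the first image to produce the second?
The transformation is: converted to grayscale.

All color is removed — every shape is now a shade of grey.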